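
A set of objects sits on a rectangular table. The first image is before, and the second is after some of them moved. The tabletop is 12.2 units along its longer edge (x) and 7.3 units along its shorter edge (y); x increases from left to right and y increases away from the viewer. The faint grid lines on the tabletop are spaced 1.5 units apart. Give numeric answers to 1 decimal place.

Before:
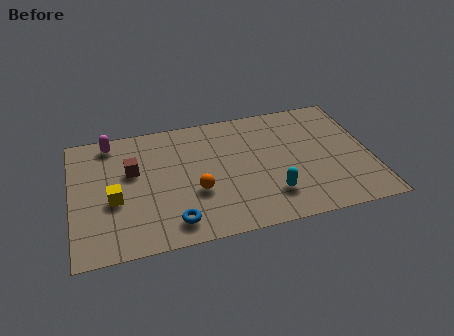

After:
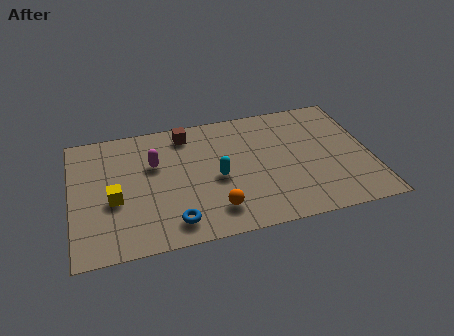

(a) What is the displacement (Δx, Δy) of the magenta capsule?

(1.7, -1.7)

The magenta capsule was at about (1.7, 6.4) and moved to about (3.4, 4.7).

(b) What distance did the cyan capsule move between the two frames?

2.6

The cyan capsule was near (8.0, 1.8) before and (5.9, 3.3) after, so it travelled √(2.1² + 1.5²) ≈ 2.6 units.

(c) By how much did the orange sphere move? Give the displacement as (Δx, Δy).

(0.7, -1.2)

The orange sphere was at about (5.0, 2.7) and moved to about (5.7, 1.5).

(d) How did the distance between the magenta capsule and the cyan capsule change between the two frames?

-4.9

The distance was about 7.8 in the first image and 2.9 in the second, so they moved 4.9 units closer together.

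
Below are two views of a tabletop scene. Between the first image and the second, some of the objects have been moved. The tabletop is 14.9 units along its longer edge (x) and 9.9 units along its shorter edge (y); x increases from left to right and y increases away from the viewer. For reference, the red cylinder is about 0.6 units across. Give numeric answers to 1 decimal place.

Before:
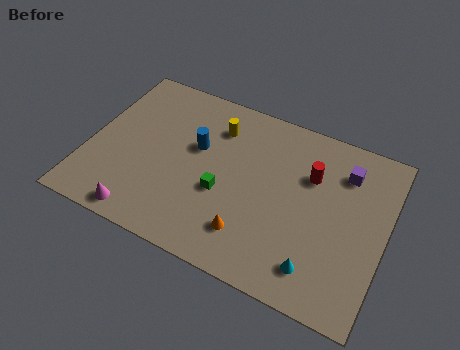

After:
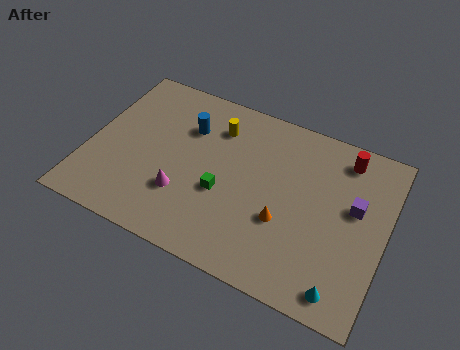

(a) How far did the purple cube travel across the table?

1.9

The purple cube moved from about (12.6, 7.6) to (13.3, 5.8), a distance of √(0.7² + 1.8²) ≈ 1.9.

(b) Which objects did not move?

the green cube and the yellow cylinder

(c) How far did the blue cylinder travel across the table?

1.2

The blue cylinder was near (5.3, 6.0) before and (4.7, 7.0) after, so it travelled √(0.6² + 1.0²) ≈ 1.2 units.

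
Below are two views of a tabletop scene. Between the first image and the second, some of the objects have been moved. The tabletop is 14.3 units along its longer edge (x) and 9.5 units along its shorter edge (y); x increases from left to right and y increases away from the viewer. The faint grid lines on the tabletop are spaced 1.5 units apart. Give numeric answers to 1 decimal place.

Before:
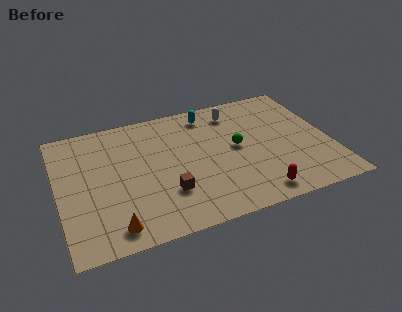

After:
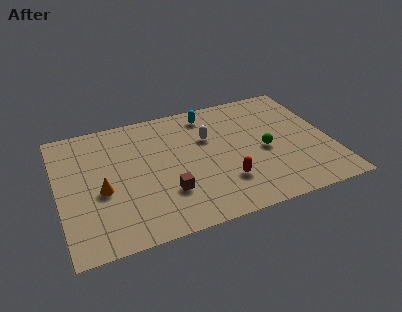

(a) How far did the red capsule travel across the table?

2.1

From (10.0, 1.2) to (8.5, 2.6), the red capsule covered √(1.5² + 1.4²) ≈ 2.1 units.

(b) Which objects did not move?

the brown cube and the cyan capsule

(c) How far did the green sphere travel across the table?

1.6

The green sphere was near (9.4, 5.0) before and (10.8, 4.3) after, so it travelled √(1.4² + 0.7²) ≈ 1.6 units.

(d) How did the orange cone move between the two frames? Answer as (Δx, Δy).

(-0.4, 2.7)

From the two frames, the orange cone sits at roughly (2.6, 1.3) before and (2.2, 4.0) after.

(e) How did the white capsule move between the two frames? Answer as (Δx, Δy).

(-1.6, -1.6)

From the two frames, the white capsule sits at roughly (9.6, 7.8) before and (8.0, 6.2) after.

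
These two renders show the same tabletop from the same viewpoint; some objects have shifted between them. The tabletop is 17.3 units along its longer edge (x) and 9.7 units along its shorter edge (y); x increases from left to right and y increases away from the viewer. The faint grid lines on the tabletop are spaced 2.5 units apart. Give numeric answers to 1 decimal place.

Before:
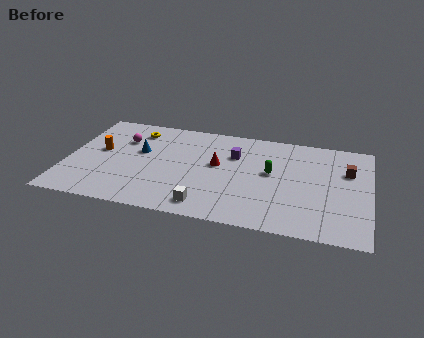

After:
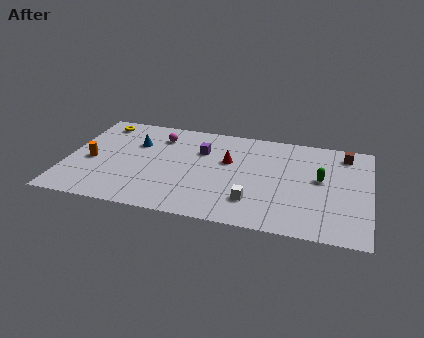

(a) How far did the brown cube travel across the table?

1.7

From (16.0, 6.5) to (15.8, 8.2), the brown cube covered √(0.2² + 1.7²) ≈ 1.7 units.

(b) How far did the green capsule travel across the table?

2.8

From (11.7, 5.4) to (14.5, 5.4), the green capsule covered √(2.8² + 0.0²) ≈ 2.8 units.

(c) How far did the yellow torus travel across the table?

2.1

The yellow torus was near (3.7, 7.9) before and (1.6, 8.3) after, so it travelled √(2.1² + 0.4²) ≈ 2.1 units.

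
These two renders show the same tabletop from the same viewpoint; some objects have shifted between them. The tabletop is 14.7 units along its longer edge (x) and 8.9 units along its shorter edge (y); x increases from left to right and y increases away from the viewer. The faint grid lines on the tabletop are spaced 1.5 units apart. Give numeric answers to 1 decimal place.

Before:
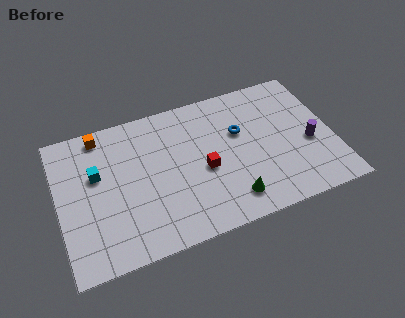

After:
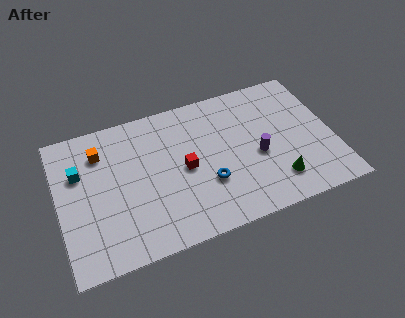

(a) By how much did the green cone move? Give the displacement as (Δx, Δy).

(2.5, 0.3)

The green cone started near (8.9, 1.6) and ended near (11.4, 1.9).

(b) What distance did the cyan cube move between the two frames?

1.0

The cyan cube moved from about (2.1, 5.5) to (1.2, 5.9), a distance of √(0.9² + 0.4²) ≈ 1.0.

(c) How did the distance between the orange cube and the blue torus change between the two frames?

-1.1

They were about 7.7 units apart before and 6.6 after — 1.1 units closer together.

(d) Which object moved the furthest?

the blue torus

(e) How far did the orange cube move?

1.1

The orange cube moved from about (2.5, 7.9) to (2.4, 6.8), a distance of √(0.1² + 1.1²) ≈ 1.1.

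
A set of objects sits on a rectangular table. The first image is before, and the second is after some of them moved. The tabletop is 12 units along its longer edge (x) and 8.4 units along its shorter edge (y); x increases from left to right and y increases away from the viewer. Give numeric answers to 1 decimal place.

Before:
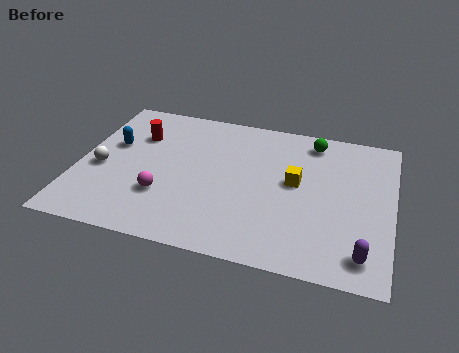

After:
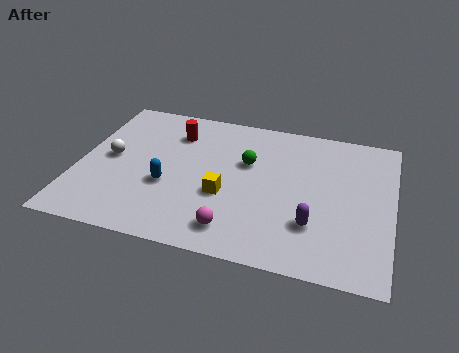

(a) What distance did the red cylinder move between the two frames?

1.5

From (2.1, 5.9) to (3.5, 6.4), the red cylinder covered √(1.4² + 0.5²) ≈ 1.5 units.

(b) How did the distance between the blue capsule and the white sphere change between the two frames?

+1.0

Before: roughly 1.5 units apart; after: 2.5. That's 1.0 units further apart.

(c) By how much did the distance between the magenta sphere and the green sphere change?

-3.2

Before: roughly 7.1 units apart; after: 3.9. That's 3.2 units closer together.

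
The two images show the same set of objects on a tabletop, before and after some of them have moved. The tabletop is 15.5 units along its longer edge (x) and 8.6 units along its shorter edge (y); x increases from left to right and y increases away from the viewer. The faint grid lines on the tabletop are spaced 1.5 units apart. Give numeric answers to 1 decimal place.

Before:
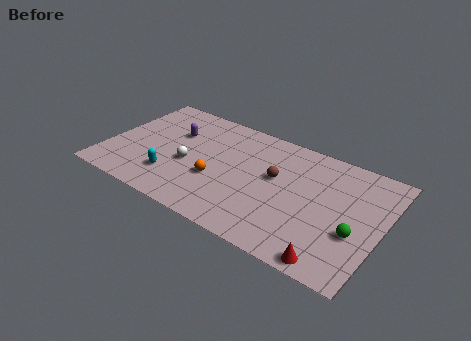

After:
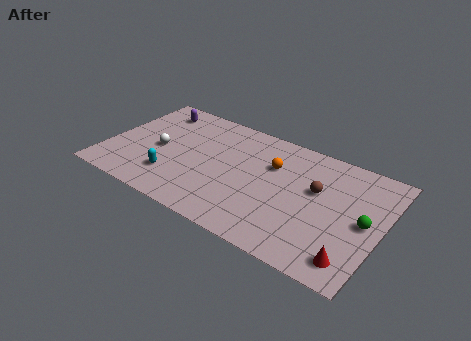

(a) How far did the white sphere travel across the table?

1.8

The white sphere was near (4.7, 3.6) before and (2.9, 4.0) after, so it travelled √(1.8² + 0.4²) ≈ 1.8 units.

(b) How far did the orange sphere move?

3.8

From (6.4, 3.2) to (9.2, 5.8), the orange sphere covered √(2.8² + 2.6²) ≈ 3.8 units.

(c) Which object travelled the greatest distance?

the orange sphere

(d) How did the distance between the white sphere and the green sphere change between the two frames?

+2.2

The distance was about 9.5 in the first image and 11.7 in the second, so they moved 2.2 units further apart.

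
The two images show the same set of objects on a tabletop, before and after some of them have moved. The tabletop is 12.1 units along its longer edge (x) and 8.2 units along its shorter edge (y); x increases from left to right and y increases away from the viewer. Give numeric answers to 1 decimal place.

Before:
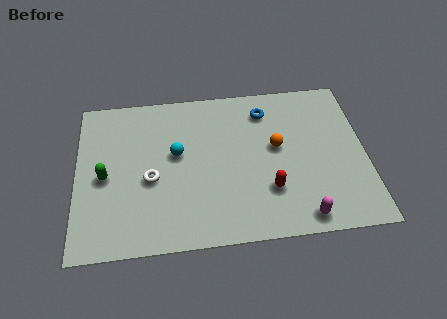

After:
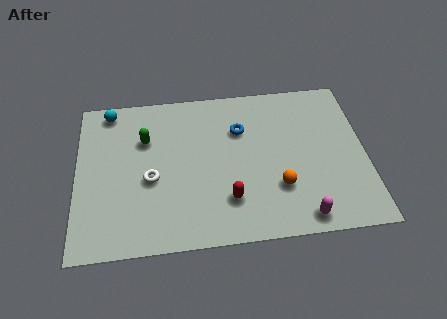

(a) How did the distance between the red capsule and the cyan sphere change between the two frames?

+2.7

Before: roughly 4.4 units apart; after: 7.1. That's 2.7 units further apart.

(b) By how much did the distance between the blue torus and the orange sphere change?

+1.5

The distance was about 2.0 in the first image and 3.5 in the second, so they moved 1.5 units further apart.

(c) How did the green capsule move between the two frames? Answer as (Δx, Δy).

(1.7, 1.8)

The green capsule started near (1.2, 3.8) and ended near (2.9, 5.6).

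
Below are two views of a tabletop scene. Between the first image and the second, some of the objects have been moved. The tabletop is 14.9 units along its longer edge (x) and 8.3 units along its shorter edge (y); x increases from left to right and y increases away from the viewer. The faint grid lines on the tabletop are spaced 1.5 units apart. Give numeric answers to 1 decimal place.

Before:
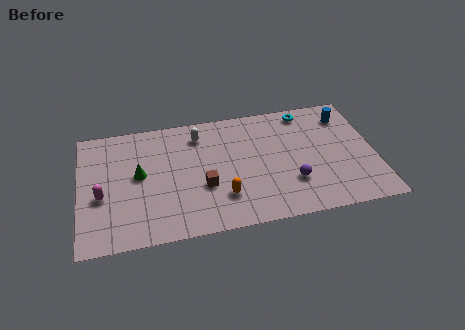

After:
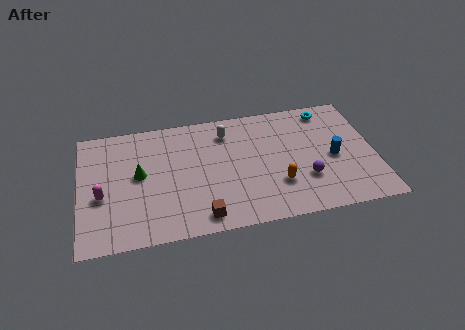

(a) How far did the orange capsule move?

2.8

The orange capsule moved from about (7.1, 2.2) to (9.9, 2.5), a distance of √(2.8² + 0.3²) ≈ 2.8.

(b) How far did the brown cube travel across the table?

2.0

The brown cube moved from about (6.2, 3.1) to (6.0, 1.1), a distance of √(0.2² + 2.0²) ≈ 2.0.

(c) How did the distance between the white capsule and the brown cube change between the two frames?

+2.1

Before: roughly 3.6 units apart; after: 5.7. That's 2.1 units further apart.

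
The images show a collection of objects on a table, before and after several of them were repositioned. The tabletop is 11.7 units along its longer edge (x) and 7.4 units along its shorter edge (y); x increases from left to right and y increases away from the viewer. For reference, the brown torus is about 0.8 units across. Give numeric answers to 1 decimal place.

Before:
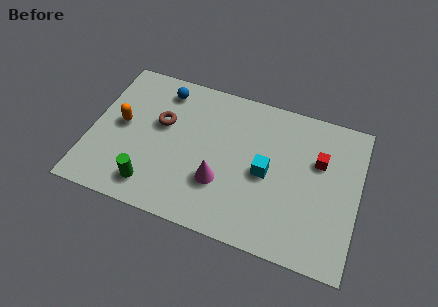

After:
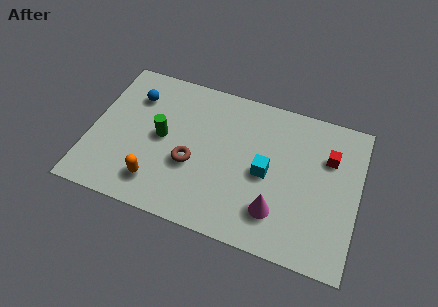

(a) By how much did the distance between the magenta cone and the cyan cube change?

-0.4

They were about 2.2 units apart before and 1.8 after — 0.4 units closer together.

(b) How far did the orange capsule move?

3.0

From (1.3, 3.9) to (3.1, 1.5), the orange capsule covered √(1.8² + 2.4²) ≈ 3.0 units.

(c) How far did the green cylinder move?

2.5

The green cylinder was near (2.9, 1.3) before and (3.1, 3.8) after, so it travelled √(0.2² + 2.5²) ≈ 2.5 units.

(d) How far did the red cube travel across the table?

0.5

From (9.9, 4.8) to (10.3, 5.1), the red cube covered √(0.4² + 0.3²) ≈ 0.5 units.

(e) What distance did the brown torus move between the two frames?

2.2

The brown torus was near (3.0, 4.5) before and (4.5, 2.9) after, so it travelled √(1.5² + 1.6²) ≈ 2.2 units.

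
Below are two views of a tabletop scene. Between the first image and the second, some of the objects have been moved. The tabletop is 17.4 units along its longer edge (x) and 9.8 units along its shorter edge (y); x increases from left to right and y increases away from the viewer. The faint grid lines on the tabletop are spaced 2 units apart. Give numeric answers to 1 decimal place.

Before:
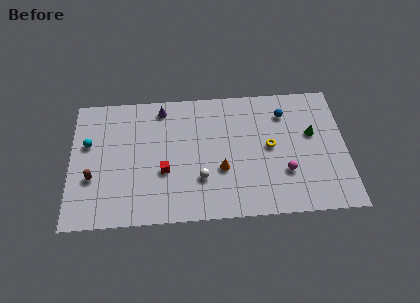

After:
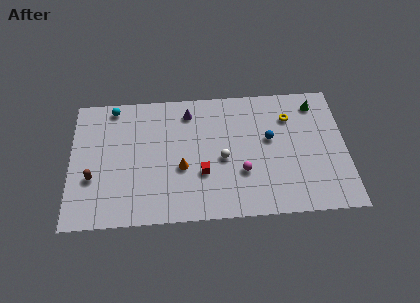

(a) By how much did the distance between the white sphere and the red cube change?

-0.8

The distance was about 2.4 in the first image and 1.6 in the second, so they moved 0.8 units closer together.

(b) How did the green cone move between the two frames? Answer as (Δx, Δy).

(0.3, 2.3)

From the two frames, the green cone sits at roughly (15.3, 5.9) before and (15.6, 8.2) after.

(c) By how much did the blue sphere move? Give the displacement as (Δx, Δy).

(-1.0, -1.9)

The blue sphere started near (13.6, 7.6) and ended near (12.6, 5.7).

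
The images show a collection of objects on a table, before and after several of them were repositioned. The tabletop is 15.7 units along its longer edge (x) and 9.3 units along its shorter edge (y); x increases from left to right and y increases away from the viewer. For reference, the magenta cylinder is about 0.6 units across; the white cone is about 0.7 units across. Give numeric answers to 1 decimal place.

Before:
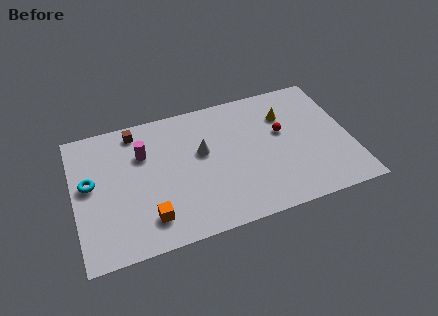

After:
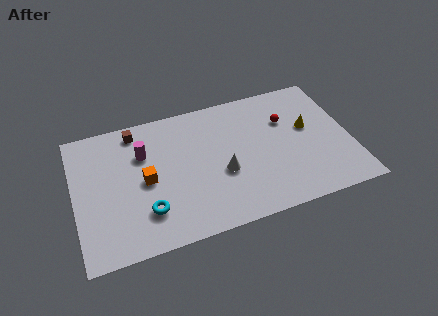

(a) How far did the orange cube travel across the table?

2.6

From (4.0, 1.9) to (4.0, 4.5), the orange cube covered √(0.0² + 2.6²) ≈ 2.6 units.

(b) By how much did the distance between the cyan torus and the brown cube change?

+1.7

Before: roughly 4.0 units apart; after: 5.7. That's 1.7 units further apart.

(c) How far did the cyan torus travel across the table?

4.1

The cyan torus moved from about (0.9, 5.2) to (3.9, 2.4), a distance of √(3.0² + 2.8²) ≈ 4.1.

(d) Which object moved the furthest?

the cyan torus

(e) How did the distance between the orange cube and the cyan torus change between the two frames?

-2.4

They were about 4.5 units apart before and 2.1 after — 2.4 units closer together.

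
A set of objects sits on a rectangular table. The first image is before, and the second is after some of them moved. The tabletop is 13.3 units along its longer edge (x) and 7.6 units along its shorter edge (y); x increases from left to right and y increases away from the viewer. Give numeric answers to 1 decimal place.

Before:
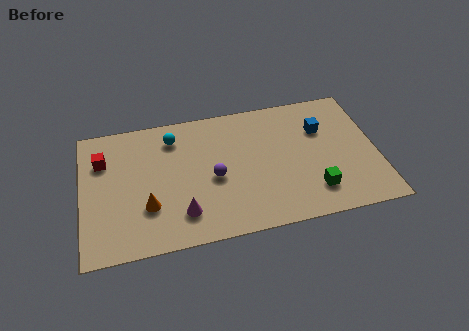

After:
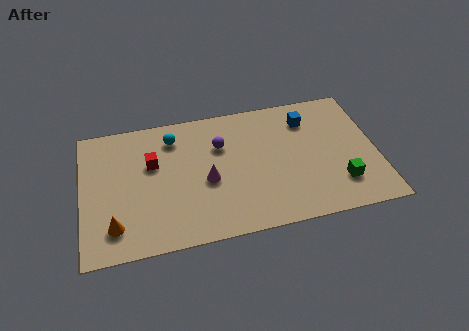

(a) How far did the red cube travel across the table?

2.3

The red cube was near (1.0, 5.4) before and (3.2, 4.8) after, so it travelled √(2.2² + 0.6²) ≈ 2.3 units.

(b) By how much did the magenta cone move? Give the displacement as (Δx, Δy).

(1.2, 1.6)

The magenta cone was at about (4.4, 1.7) and moved to about (5.6, 3.3).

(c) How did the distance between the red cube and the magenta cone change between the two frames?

-2.2

They were about 5.0 units apart before and 2.8 after — 2.2 units closer together.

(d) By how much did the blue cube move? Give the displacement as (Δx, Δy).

(-0.6, 0.7)

The blue cube started near (10.9, 5.2) and ended near (10.3, 5.9).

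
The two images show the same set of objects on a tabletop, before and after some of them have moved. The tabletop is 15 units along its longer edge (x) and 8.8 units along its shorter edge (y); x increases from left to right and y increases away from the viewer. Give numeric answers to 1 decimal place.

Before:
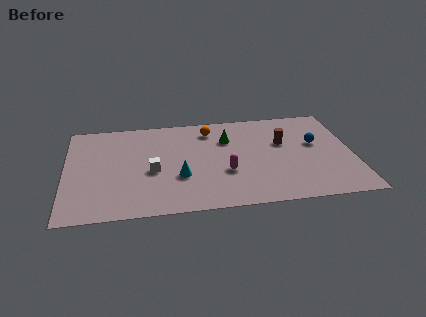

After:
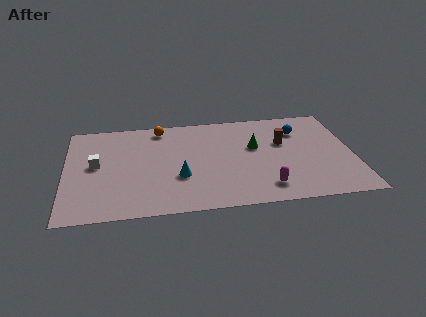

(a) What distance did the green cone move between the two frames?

1.7

The green cone moved from about (8.5, 6.2) to (9.9, 5.3), a distance of √(1.4² + 0.9²) ≈ 1.7.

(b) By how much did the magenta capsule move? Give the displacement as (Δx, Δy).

(2.0, -1.6)

The magenta capsule was at about (8.3, 3.2) and moved to about (10.3, 1.6).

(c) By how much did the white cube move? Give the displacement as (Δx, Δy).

(-2.9, 0.9)

The white cube was at about (4.5, 3.8) and moved to about (1.6, 4.7).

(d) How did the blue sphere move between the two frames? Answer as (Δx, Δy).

(-0.8, 1.3)

The blue sphere started near (13.1, 5.2) and ended near (12.3, 6.5).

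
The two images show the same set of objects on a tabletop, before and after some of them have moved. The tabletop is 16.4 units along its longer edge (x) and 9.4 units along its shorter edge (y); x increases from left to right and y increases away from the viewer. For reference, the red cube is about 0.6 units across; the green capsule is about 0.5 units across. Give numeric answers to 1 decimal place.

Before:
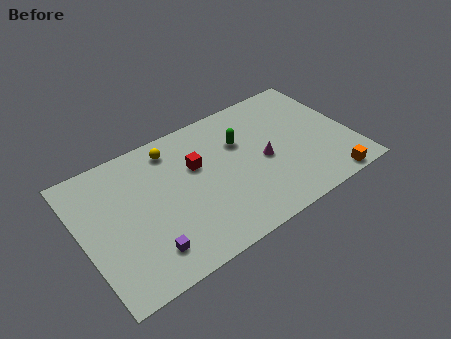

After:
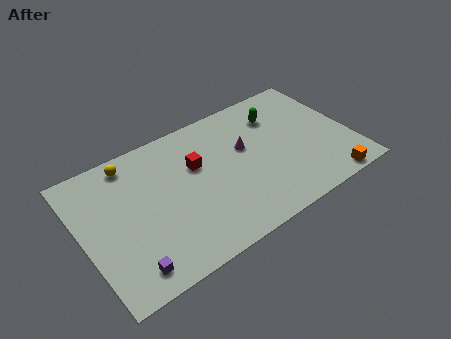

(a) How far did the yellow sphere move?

2.5

The yellow sphere moved from about (5.9, 7.9) to (3.4, 8.2), a distance of √(2.5² + 0.3²) ≈ 2.5.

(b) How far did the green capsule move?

2.6

From (9.9, 6.3) to (12.4, 7.1), the green capsule covered √(2.5² + 0.8²) ≈ 2.6 units.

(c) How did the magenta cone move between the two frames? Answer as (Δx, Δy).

(-0.9, 1.4)

From the two frames, the magenta cone sits at roughly (11.0, 4.3) before and (10.1, 5.7) after.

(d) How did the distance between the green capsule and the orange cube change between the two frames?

-0.5

Before: roughly 7.1 units apart; after: 6.6. That's 0.5 units closer together.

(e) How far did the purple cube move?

1.3

From (3.4, 1.9) to (2.2, 1.4), the purple cube covered √(1.2² + 0.5²) ≈ 1.3 units.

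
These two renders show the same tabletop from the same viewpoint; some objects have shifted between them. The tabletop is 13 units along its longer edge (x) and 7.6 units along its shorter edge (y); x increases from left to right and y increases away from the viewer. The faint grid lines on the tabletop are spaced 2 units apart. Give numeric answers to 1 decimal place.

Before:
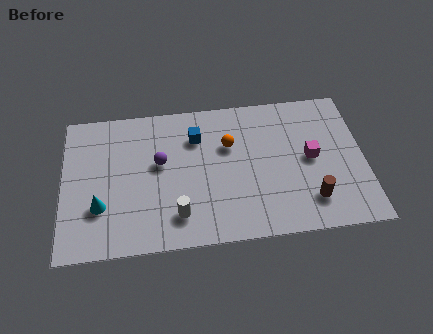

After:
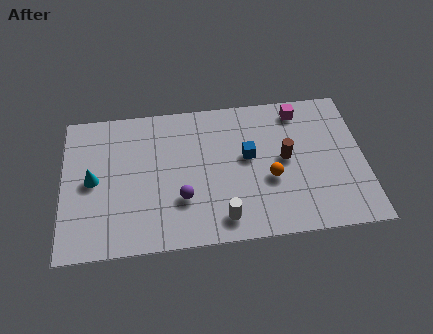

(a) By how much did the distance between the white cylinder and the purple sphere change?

-0.8

Before: roughly 2.9 units apart; after: 2.1. That's 0.8 units closer together.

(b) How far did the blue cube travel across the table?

2.6

The blue cube moved from about (5.8, 5.6) to (8.0, 4.3), a distance of √(2.2² + 1.3²) ≈ 2.6.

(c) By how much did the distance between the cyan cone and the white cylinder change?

+2.7

They were about 3.4 units apart before and 6.1 after — 2.7 units further apart.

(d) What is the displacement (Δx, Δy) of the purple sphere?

(0.9, -2.0)

From the two frames, the purple sphere sits at roughly (4.2, 4.4) before and (5.1, 2.4) after.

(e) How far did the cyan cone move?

1.4

From (1.6, 2.4) to (1.3, 3.8), the cyan cone covered √(0.3² + 1.4²) ≈ 1.4 units.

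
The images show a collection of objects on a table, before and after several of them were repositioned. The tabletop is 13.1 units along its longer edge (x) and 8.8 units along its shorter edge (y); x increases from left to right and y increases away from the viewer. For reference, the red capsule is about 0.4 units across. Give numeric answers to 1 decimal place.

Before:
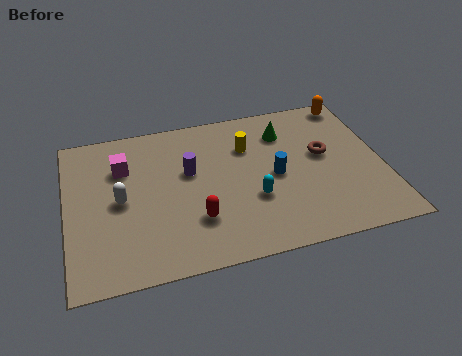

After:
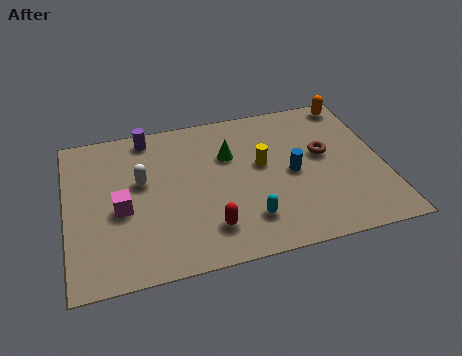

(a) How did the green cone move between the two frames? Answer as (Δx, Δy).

(-2.4, -0.8)

From the two frames, the green cone sits at roughly (9.2, 6.7) before and (6.8, 5.9) after.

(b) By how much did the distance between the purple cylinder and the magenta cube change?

+1.4

They were about 2.8 units apart before and 4.2 after — 1.4 units further apart.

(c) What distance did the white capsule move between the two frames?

1.3

From (2.2, 4.3) to (3.1, 5.2), the white capsule covered √(0.9² + 0.9²) ≈ 1.3 units.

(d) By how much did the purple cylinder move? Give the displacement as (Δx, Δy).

(-1.6, 2.5)

The purple cylinder was at about (5.1, 5.3) and moved to about (3.5, 7.8).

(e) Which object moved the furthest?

the purple cylinder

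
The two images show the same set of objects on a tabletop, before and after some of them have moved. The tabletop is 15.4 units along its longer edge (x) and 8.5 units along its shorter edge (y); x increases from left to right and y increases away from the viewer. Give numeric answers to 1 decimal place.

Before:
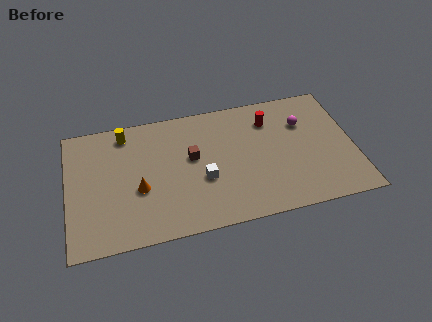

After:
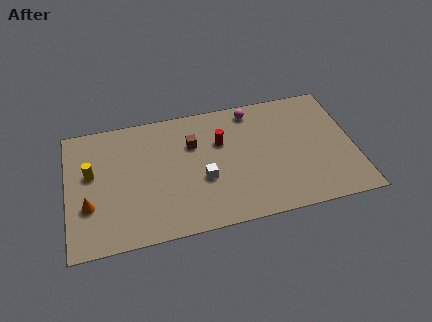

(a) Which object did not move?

the white cube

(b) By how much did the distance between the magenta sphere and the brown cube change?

-2.5

Before: roughly 6.2 units apart; after: 3.7. That's 2.5 units closer together.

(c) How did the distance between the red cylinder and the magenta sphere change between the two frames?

+0.6

Before: roughly 1.9 units apart; after: 2.5. That's 0.6 units further apart.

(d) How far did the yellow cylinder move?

3.0

The yellow cylinder moved from about (3.2, 7.3) to (1.3, 5.0), a distance of √(1.9² + 2.3²) ≈ 3.0.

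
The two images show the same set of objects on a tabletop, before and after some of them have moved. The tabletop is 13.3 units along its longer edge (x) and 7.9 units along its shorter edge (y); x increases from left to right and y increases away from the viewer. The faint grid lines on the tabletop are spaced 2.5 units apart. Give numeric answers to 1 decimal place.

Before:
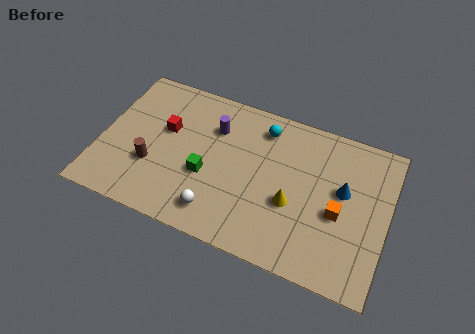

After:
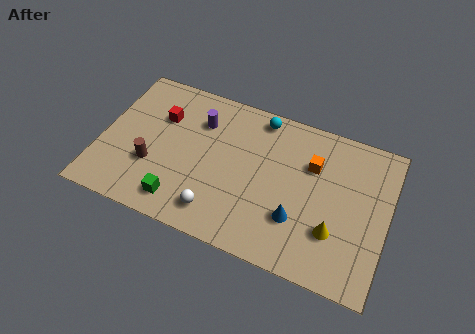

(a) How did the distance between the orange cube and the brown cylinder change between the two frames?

-0.9

They were about 8.6 units apart before and 7.7 after — 0.9 units closer together.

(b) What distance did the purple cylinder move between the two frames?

0.7

The purple cylinder moved from about (5.1, 5.7) to (4.4, 5.8), a distance of √(0.7² + 0.1²) ≈ 0.7.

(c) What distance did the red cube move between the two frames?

0.7

The red cube was near (2.9, 4.8) before and (2.6, 5.4) after, so it travelled √(0.3² + 0.6²) ≈ 0.7 units.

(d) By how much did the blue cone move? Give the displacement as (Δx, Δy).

(-1.9, -2.2)

From the two frames, the blue cone sits at roughly (11.2, 4.6) before and (9.3, 2.4) after.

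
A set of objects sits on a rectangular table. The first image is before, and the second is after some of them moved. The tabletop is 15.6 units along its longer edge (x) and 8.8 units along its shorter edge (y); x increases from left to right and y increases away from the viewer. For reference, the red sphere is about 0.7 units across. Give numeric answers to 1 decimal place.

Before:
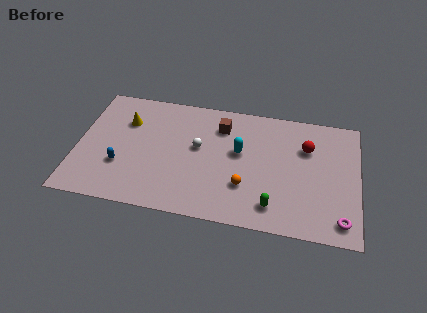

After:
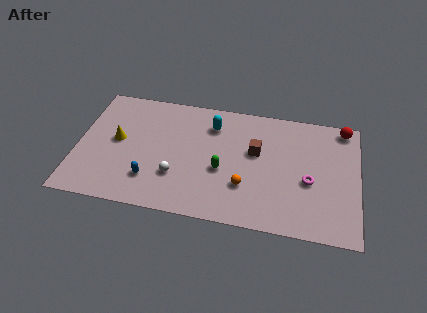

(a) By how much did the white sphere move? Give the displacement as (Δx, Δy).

(-1.1, -2.3)

From the two frames, the white sphere sits at roughly (6.7, 5.0) before and (5.6, 2.7) after.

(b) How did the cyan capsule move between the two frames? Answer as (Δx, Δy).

(-1.6, 1.7)

From the two frames, the cyan capsule sits at roughly (9.0, 5.1) before and (7.4, 6.8) after.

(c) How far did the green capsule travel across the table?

3.5

The green capsule was near (11.0, 1.6) before and (8.1, 3.6) after, so it travelled √(2.9² + 2.0²) ≈ 3.5 units.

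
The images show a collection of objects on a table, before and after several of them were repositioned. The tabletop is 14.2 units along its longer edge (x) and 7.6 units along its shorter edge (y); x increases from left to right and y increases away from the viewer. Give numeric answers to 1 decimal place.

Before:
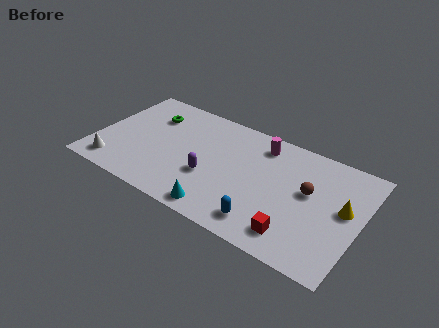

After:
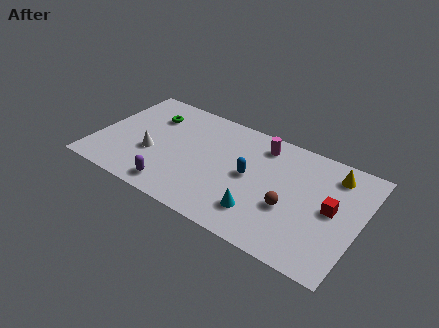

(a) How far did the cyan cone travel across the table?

2.2

The cyan cone moved from about (7.2, 0.9) to (9.2, 1.8), a distance of √(2.0² + 0.9²) ≈ 2.2.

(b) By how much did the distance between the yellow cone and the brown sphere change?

+1.9

The distance was about 1.9 in the first image and 3.8 in the second, so they moved 1.9 units further apart.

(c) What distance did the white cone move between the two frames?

2.5

The white cone was near (1.3, 1.2) before and (3.1, 2.9) after, so it travelled √(1.8² + 1.7²) ≈ 2.5 units.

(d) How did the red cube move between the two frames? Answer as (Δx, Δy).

(1.6, 2.5)

The red cube was at about (11.1, 1.4) and moved to about (12.7, 3.9).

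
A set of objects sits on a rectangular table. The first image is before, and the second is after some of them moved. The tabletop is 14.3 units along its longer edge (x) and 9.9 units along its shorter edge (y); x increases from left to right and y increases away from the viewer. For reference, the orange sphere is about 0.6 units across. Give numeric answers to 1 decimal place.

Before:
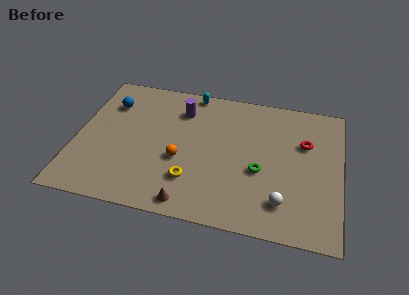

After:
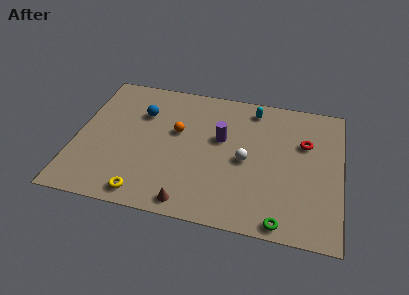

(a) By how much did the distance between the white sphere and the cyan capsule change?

-4.9

They were about 8.8 units apart before and 3.9 after — 4.9 units closer together.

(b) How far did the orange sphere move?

2.0

From (5.7, 3.9) to (5.4, 5.9), the orange sphere covered √(0.3² + 2.0²) ≈ 2.0 units.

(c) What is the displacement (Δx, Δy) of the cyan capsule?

(3.4, -0.6)

From the two frames, the cyan capsule sits at roughly (6.0, 9.1) before and (9.4, 8.5) after.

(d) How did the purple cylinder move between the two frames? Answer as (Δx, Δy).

(2.3, -1.7)

From the two frames, the purple cylinder sits at roughly (5.5, 7.6) before and (7.8, 5.9) after.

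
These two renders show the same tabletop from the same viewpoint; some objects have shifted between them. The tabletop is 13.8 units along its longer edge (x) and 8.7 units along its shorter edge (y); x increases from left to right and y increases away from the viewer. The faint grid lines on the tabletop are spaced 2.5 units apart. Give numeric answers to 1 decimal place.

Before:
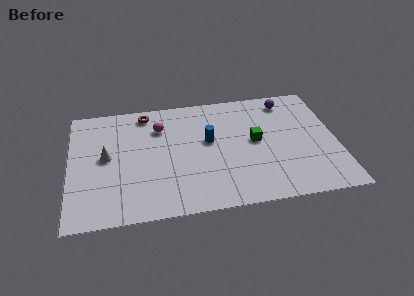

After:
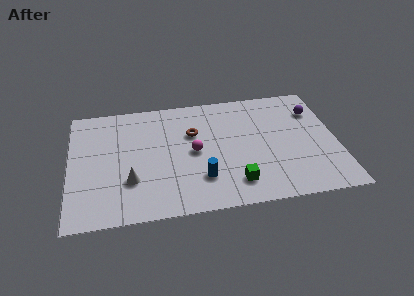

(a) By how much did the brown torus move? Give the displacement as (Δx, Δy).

(2.4, -1.9)

The brown torus was at about (4.0, 7.6) and moved to about (6.4, 5.7).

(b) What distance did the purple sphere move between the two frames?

1.7

The purple sphere was near (11.4, 7.4) before and (12.8, 6.4) after, so it travelled √(1.4² + 1.0²) ≈ 1.7 units.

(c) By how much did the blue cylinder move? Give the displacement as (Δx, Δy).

(-0.5, -2.7)

From the two frames, the blue cylinder sits at roughly (7.2, 5.0) before and (6.7, 2.3) after.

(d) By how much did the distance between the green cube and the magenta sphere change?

-1.9

The distance was about 5.2 in the first image and 3.3 in the second, so they moved 1.9 units closer together.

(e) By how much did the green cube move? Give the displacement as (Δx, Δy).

(-1.2, -2.9)

The green cube started near (9.6, 4.6) and ended near (8.4, 1.7).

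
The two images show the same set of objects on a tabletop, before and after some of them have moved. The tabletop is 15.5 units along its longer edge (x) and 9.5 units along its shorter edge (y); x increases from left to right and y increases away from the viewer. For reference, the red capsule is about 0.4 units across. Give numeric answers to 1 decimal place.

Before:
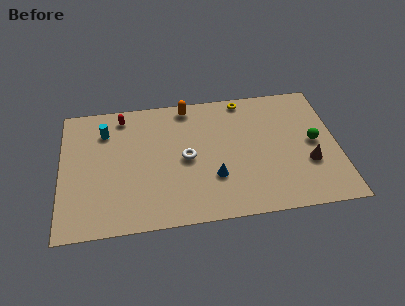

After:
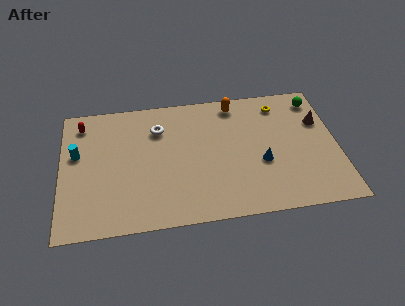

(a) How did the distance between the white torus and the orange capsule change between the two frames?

+0.7

Before: roughly 3.9 units apart; after: 4.6. That's 0.7 units further apart.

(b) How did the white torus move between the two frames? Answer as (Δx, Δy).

(-1.5, 2.4)

From the two frames, the white torus sits at roughly (7.0, 4.6) before and (5.5, 7.0) after.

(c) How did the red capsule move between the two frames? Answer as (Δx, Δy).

(-2.3, -0.3)

From the two frames, the red capsule sits at roughly (3.5, 8.2) before and (1.2, 7.9) after.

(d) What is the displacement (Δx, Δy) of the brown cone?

(0.8, 3.0)

The brown cone started near (13.8, 3.3) and ended near (14.6, 6.3).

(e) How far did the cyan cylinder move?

2.2

From (2.5, 7.2) to (0.9, 5.7), the cyan cylinder covered √(1.6² + 1.5²) ≈ 2.2 units.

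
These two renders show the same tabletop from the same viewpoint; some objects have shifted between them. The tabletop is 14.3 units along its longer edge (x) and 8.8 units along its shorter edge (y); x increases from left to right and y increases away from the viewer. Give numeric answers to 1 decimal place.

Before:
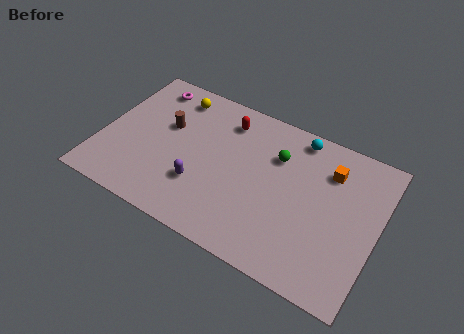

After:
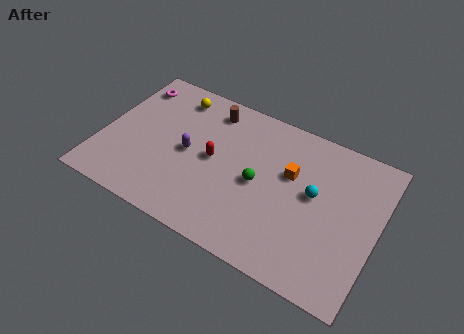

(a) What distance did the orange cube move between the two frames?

2.2

The orange cube was near (11.6, 6.6) before and (9.7, 5.5) after, so it travelled √(1.9² + 1.1²) ≈ 2.2 units.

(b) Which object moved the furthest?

the cyan sphere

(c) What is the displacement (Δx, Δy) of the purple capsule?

(-0.9, 1.6)

The purple capsule was at about (5.4, 2.7) and moved to about (4.5, 4.3).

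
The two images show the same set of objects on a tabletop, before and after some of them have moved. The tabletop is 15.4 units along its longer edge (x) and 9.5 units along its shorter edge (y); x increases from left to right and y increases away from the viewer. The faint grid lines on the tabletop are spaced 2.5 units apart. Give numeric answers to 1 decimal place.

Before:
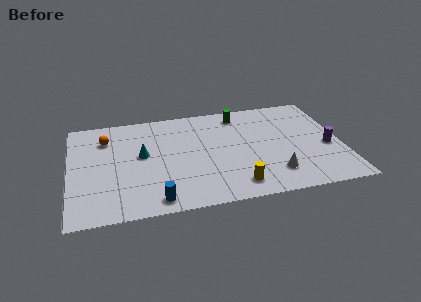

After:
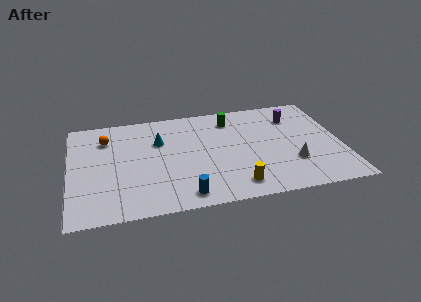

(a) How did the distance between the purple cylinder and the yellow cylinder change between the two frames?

+0.8

The distance was about 6.0 in the first image and 6.8 in the second, so they moved 0.8 units further apart.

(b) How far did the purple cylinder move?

3.6

The purple cylinder was near (14.6, 4.0) before and (12.9, 7.2) after, so it travelled √(1.7² + 3.2²) ≈ 3.6 units.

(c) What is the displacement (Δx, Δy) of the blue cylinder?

(1.6, 0.1)

The blue cylinder started near (4.7, 1.1) and ended near (6.3, 1.2).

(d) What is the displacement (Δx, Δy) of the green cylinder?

(-0.5, -0.4)

The green cylinder started near (9.8, 8.1) and ended near (9.3, 7.7).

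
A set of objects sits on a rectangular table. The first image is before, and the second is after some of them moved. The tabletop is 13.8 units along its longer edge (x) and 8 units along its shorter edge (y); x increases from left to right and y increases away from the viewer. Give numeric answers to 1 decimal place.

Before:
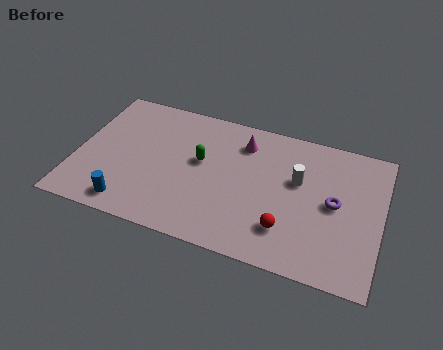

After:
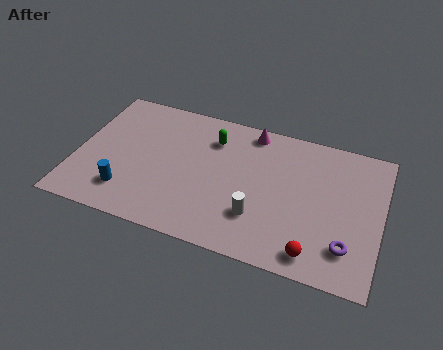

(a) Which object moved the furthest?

the white cylinder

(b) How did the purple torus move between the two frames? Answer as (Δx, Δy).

(0.7, -2.2)

The purple torus was at about (11.7, 4.1) and moved to about (12.4, 1.9).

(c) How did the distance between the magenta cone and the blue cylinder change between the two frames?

+0.4

Before: roughly 7.0 units apart; after: 7.4. That's 0.4 units further apart.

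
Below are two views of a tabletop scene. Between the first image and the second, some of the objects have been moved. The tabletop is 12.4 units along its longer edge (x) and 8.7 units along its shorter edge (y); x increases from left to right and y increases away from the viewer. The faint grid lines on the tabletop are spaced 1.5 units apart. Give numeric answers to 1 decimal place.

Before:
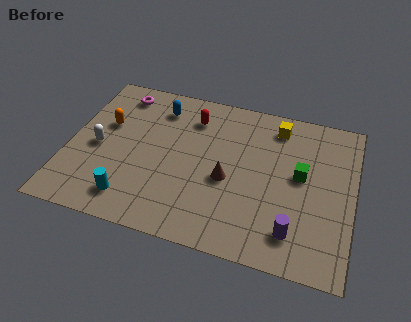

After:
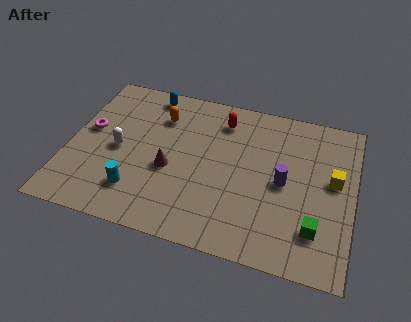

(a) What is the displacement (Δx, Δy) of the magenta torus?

(-1.1, -2.5)

The magenta torus was at about (1.9, 7.4) and moved to about (0.8, 4.9).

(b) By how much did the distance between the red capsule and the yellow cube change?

+1.7

Before: roughly 3.7 units apart; after: 5.4. That's 1.7 units further apart.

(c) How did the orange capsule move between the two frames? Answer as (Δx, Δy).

(2.3, 1.1)

From the two frames, the orange capsule sits at roughly (1.5, 5.4) before and (3.8, 6.5) after.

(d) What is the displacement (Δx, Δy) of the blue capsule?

(-0.5, 0.7)

The blue capsule started near (3.7, 7.0) and ended near (3.2, 7.7).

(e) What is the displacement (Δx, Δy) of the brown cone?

(-2.5, -0.1)

From the two frames, the brown cone sits at roughly (7.0, 3.7) before and (4.5, 3.6) after.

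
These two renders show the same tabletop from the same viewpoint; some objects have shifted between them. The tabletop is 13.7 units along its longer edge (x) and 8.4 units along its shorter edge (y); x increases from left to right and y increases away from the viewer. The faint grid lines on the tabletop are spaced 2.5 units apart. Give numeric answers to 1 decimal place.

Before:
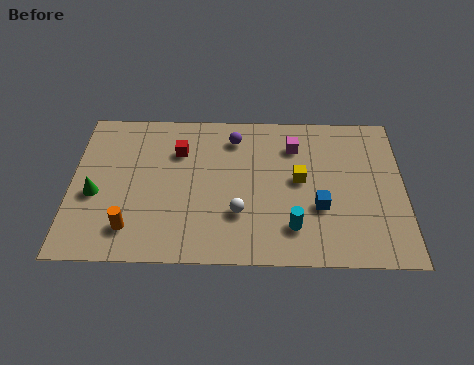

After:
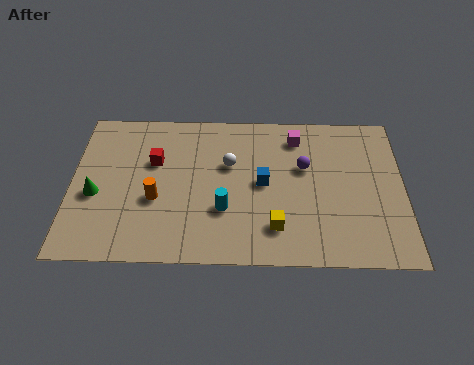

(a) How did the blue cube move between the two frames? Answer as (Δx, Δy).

(-2.3, 1.3)

The blue cube started near (10.2, 3.0) and ended near (7.9, 4.3).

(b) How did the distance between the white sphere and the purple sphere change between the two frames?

-1.1

The distance was about 4.2 in the first image and 3.1 in the second, so they moved 1.1 units closer together.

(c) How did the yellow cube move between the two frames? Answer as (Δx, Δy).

(-1.0, -2.6)

From the two frames, the yellow cube sits at roughly (9.4, 4.5) before and (8.4, 1.9) after.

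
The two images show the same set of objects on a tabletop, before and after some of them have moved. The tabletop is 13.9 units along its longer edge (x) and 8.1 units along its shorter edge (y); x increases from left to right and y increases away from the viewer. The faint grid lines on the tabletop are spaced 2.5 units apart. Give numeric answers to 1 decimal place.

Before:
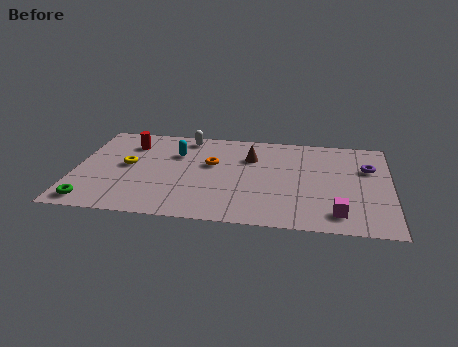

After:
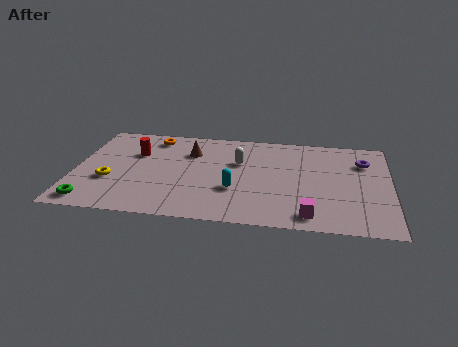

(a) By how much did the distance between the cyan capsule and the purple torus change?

-2.1

The distance was about 8.5 in the first image and 6.4 in the second, so they moved 2.1 units closer together.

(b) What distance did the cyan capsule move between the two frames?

3.9

The cyan capsule was near (4.4, 5.6) before and (7.1, 2.8) after, so it travelled √(2.7² + 2.8²) ≈ 3.9 units.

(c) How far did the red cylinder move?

0.9

The red cylinder was near (2.3, 6.2) before and (2.6, 5.4) after, so it travelled √(0.3² + 0.8²) ≈ 0.9 units.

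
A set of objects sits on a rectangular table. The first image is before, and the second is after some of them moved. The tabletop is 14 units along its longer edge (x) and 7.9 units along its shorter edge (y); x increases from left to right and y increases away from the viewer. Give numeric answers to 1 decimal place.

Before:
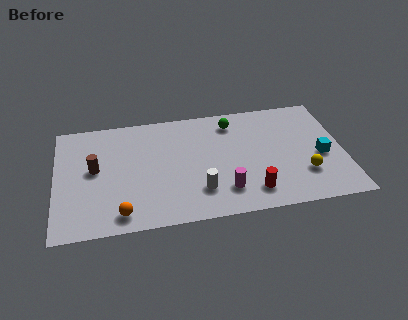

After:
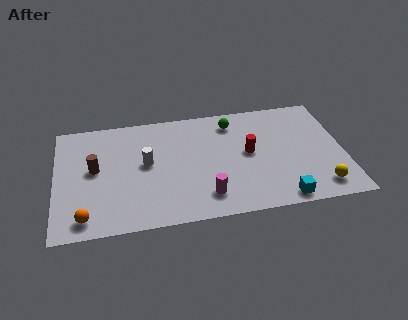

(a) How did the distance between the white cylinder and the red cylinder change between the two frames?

+2.5

They were about 2.5 units apart before and 5.0 after — 2.5 units further apart.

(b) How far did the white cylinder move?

3.4

The white cylinder moved from about (6.9, 2.0) to (4.4, 4.3), a distance of √(2.5² + 2.3²) ≈ 3.4.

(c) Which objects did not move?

the green sphere and the brown cylinder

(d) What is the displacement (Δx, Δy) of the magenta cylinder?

(-0.9, -0.2)

The magenta cylinder started near (8.1, 1.8) and ended near (7.2, 1.6).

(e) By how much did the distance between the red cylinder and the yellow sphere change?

+1.7

The distance was about 2.7 in the first image and 4.4 in the second, so they moved 1.7 units further apart.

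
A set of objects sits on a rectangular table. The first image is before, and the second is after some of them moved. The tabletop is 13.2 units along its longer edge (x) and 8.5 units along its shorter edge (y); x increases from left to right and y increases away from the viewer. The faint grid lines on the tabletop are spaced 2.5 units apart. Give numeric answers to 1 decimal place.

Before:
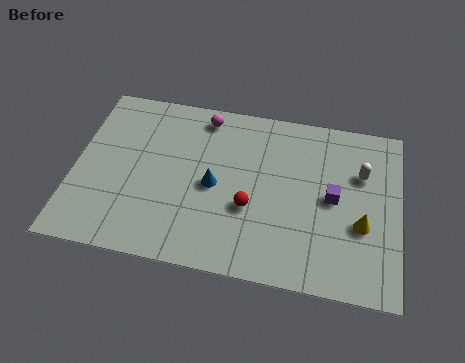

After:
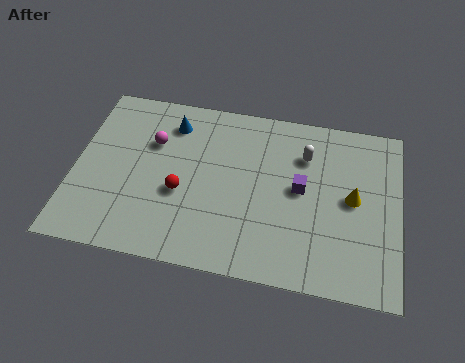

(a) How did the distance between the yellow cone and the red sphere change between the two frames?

+2.5

Before: roughly 4.5 units apart; after: 7.0. That's 2.5 units further apart.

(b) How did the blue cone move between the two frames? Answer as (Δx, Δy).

(-1.9, 2.8)

The blue cone was at about (5.7, 4.0) and moved to about (3.8, 6.8).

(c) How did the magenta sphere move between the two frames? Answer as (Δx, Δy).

(-2.0, -1.7)

From the two frames, the magenta sphere sits at roughly (5.1, 7.4) before and (3.1, 5.7) after.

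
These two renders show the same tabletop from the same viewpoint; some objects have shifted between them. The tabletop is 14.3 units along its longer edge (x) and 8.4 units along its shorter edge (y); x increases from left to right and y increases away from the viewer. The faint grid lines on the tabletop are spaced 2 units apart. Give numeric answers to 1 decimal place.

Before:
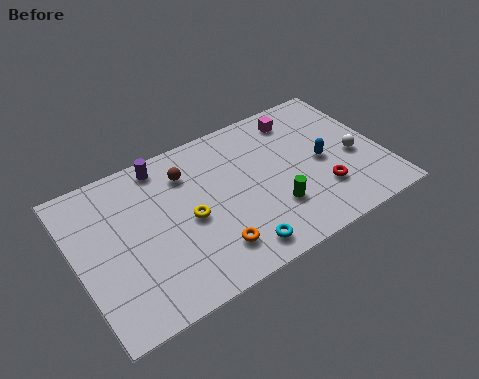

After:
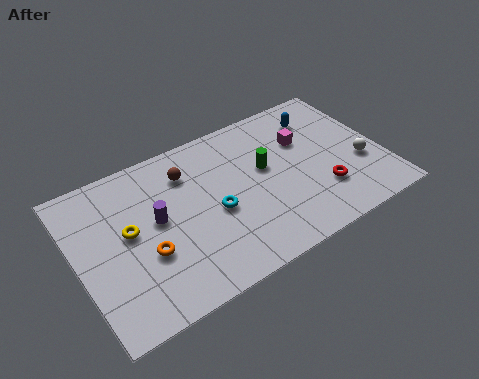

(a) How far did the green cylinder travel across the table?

2.4

The green cylinder moved from about (8.9, 2.5) to (8.9, 4.9), a distance of √(0.0² + 2.4²) ≈ 2.4.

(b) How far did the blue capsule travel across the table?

2.6

The blue capsule moved from about (11.5, 4.0) to (11.8, 6.6), a distance of √(0.3² + 2.6²) ≈ 2.6.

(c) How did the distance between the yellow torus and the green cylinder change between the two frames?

+2.5

The distance was about 4.0 in the first image and 6.5 in the second, so they moved 2.5 units further apart.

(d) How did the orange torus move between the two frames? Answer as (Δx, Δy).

(-2.8, 1.3)

From the two frames, the orange torus sits at roughly (5.8, 1.8) before and (3.0, 3.1) after.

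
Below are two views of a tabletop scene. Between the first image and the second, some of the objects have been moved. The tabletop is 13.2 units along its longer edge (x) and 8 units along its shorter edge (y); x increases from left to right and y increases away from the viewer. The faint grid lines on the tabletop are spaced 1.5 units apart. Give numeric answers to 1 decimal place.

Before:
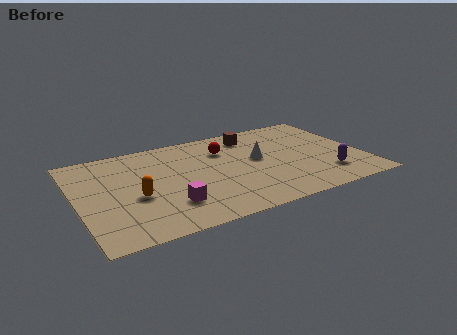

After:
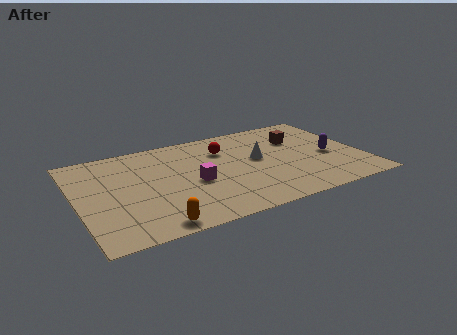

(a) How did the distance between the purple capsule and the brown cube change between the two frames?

-3.2

They were about 5.5 units apart before and 2.3 after — 3.2 units closer together.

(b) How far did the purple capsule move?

1.6

The purple capsule was near (11.3, 1.9) before and (11.7, 3.5) after, so it travelled √(0.4² + 1.6²) ≈ 1.6 units.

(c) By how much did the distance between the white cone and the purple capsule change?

-0.4

They were about 3.8 units apart before and 3.4 after — 0.4 units closer together.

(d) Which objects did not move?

the red sphere and the white cone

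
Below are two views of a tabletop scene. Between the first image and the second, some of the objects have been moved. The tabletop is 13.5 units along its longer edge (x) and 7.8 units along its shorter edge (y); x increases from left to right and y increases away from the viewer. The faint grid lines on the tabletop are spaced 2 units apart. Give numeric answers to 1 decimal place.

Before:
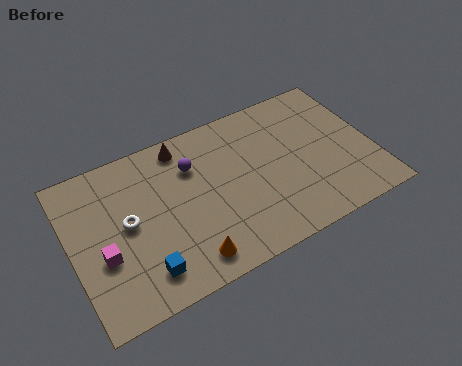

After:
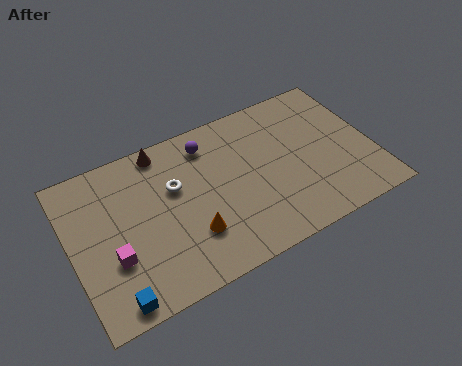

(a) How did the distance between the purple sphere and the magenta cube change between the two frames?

+1.0

Before: roughly 5.0 units apart; after: 6.0. That's 1.0 units further apart.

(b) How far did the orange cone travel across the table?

1.1

From (4.8, 1.2) to (5.1, 2.3), the orange cone covered √(0.3² + 1.1²) ≈ 1.1 units.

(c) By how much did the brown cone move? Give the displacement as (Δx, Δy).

(-0.9, 0.2)

The brown cone was at about (5.3, 6.8) and moved to about (4.4, 7.0).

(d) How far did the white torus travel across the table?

2.3

The white torus moved from about (2.5, 4.1) to (4.7, 4.9), a distance of √(2.2² + 0.8²) ≈ 2.3.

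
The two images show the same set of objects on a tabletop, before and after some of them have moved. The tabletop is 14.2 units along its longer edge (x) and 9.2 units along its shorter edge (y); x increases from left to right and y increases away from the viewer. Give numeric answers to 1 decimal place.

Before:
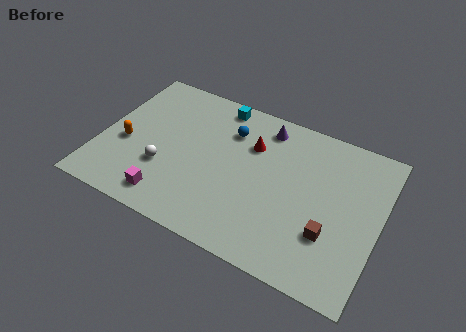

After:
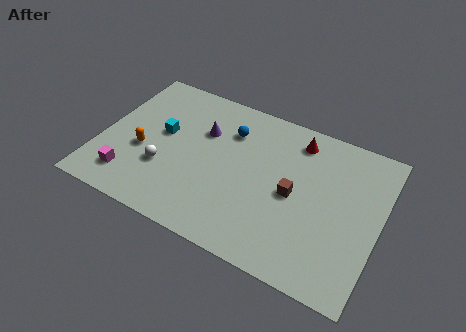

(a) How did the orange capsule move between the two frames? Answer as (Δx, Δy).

(0.9, -0.1)

The orange capsule was at about (1.3, 3.8) and moved to about (2.2, 3.7).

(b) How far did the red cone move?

2.6

The red cone was near (7.5, 6.4) before and (9.7, 7.7) after, so it travelled √(2.2² + 1.3²) ≈ 2.6 units.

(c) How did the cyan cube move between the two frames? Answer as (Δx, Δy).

(-2.5, -3.0)

The cyan cube started near (5.5, 8.2) and ended near (3.0, 5.2).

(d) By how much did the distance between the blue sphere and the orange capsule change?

-0.7

They were about 5.8 units apart before and 5.1 after — 0.7 units closer together.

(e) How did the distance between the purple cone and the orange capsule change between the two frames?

-4.0

Before: roughly 7.8 units apart; after: 3.8. That's 4.0 units closer together.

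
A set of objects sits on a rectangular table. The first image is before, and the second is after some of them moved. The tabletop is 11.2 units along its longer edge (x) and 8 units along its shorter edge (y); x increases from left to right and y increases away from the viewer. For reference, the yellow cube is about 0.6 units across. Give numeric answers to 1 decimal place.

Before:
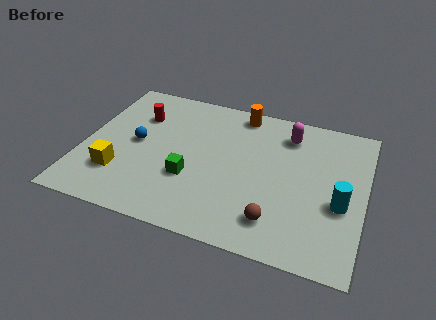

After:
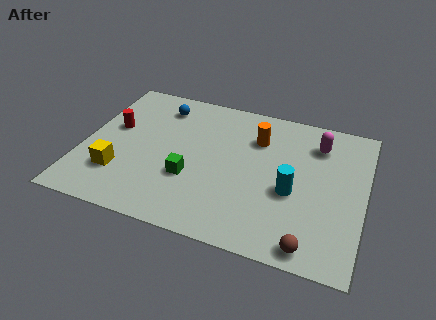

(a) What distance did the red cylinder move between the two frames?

1.3

The red cylinder moved from about (2.0, 5.7) to (1.1, 4.7), a distance of √(0.9² + 1.0²) ≈ 1.3.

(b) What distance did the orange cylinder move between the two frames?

1.5

The orange cylinder moved from about (6.0, 7.1) to (6.8, 5.8), a distance of √(0.8² + 1.3²) ≈ 1.5.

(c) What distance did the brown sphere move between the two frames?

1.6

From (7.9, 1.6) to (9.3, 0.8), the brown sphere covered √(1.4² + 0.8²) ≈ 1.6 units.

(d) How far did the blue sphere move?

2.5

The blue sphere was near (2.1, 4.1) before and (2.8, 6.5) after, so it travelled √(0.7² + 2.4²) ≈ 2.5 units.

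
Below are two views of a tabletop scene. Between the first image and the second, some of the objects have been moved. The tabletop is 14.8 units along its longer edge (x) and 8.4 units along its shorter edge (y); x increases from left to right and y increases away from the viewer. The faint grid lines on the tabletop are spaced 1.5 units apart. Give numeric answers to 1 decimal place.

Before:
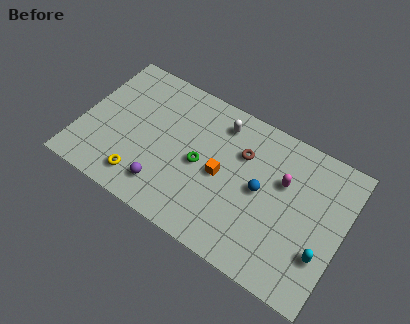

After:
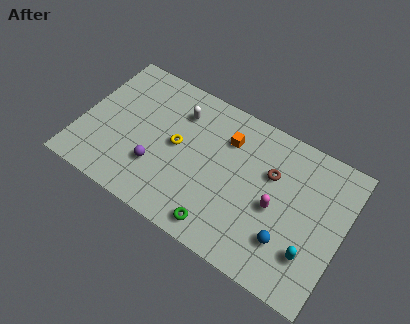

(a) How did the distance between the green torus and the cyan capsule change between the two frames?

-2.2

They were about 7.2 units apart before and 5.0 after — 2.2 units closer together.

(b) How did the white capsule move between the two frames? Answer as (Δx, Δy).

(-2.3, -0.5)

The white capsule started near (7.5, 6.9) and ended near (5.2, 6.4).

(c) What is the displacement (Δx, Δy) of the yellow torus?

(1.6, 2.9)

The yellow torus was at about (3.8, 1.5) and moved to about (5.4, 4.4).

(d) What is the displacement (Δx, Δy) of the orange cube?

(0.0, 2.2)

The orange cube was at about (8.0, 4.0) and moved to about (8.0, 6.2).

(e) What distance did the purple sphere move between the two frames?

1.1

From (5.1, 1.7) to (4.5, 2.6), the purple sphere covered √(0.6² + 0.9²) ≈ 1.1 units.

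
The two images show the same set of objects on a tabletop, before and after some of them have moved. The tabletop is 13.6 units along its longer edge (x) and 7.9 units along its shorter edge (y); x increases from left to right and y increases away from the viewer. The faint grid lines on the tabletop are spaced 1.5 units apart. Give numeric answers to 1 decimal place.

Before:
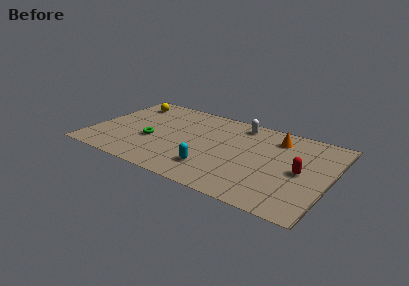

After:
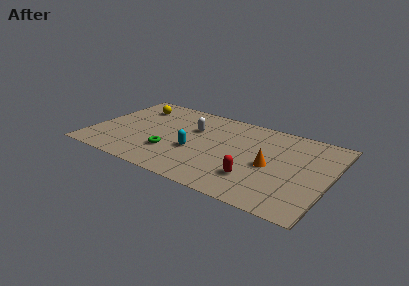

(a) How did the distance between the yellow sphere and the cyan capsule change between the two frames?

-2.3

Before: roughly 7.3 units apart; after: 5.0. That's 2.3 units closer together.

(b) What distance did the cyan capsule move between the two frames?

1.7

From (7.2, 1.9) to (6.0, 3.1), the cyan capsule covered √(1.2² + 1.2²) ≈ 1.7 units.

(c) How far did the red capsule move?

2.9

The red capsule moved from about (12.0, 3.8) to (9.6, 2.1), a distance of √(2.4² + 1.7²) ≈ 2.9.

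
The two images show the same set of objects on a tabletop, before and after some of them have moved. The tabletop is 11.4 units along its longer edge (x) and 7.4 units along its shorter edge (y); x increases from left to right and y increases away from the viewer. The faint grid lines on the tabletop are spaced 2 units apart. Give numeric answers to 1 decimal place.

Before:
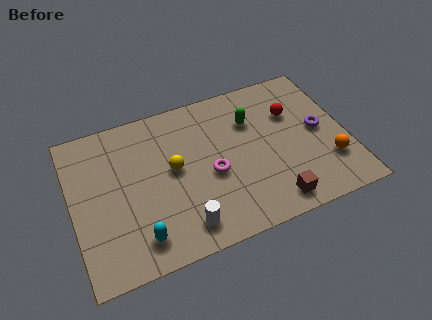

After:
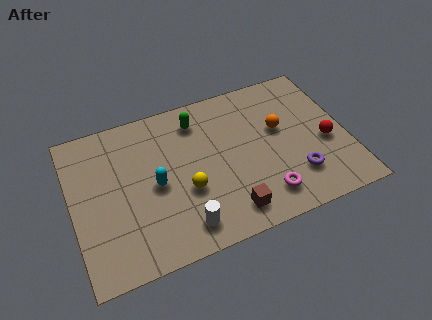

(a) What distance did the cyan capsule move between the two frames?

2.4

The cyan capsule moved from about (2.5, 1.3) to (3.4, 3.5), a distance of √(0.9² + 2.2²) ≈ 2.4.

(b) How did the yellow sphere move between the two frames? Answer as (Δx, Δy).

(0.4, -1.2)

The yellow sphere was at about (4.2, 4.0) and moved to about (4.6, 2.8).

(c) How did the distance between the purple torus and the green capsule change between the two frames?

+2.5

The distance was about 3.0 in the first image and 5.5 in the second, so they moved 2.5 units further apart.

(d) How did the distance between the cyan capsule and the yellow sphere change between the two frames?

-1.8

The distance was about 3.2 in the first image and 1.4 in the second, so they moved 1.8 units closer together.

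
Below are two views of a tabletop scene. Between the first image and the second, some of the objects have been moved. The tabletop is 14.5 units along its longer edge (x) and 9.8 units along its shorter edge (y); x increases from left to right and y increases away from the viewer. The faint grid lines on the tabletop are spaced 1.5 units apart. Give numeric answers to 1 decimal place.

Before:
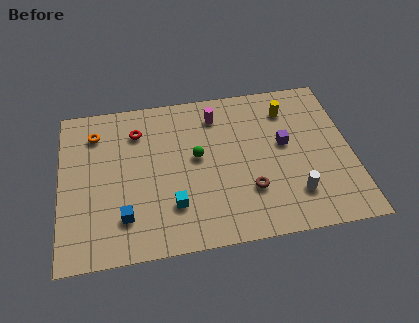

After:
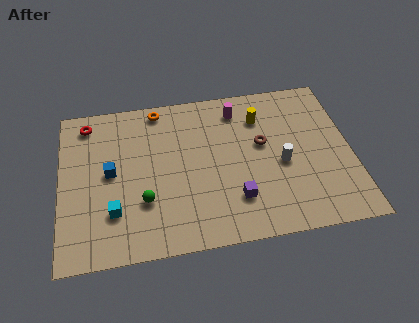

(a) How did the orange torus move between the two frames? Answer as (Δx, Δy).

(3.2, 1.1)

The orange torus started near (1.8, 7.7) and ended near (5.0, 8.8).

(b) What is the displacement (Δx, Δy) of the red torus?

(-2.5, 0.9)

The red torus started near (3.9, 7.5) and ended near (1.4, 8.4).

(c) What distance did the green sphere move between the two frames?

3.5

The green sphere was near (6.8, 5.4) before and (4.1, 3.1) after, so it travelled √(2.7² + 2.3²) ≈ 3.5 units.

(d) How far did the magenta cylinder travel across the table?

1.1

The magenta cylinder was near (7.9, 7.9) before and (9.0, 8.1) after, so it travelled √(1.1² + 0.2²) ≈ 1.1 units.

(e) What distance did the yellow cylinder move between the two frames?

1.4

The yellow cylinder moved from about (11.5, 7.7) to (10.1, 7.4), a distance of √(1.4² + 0.3²) ≈ 1.4.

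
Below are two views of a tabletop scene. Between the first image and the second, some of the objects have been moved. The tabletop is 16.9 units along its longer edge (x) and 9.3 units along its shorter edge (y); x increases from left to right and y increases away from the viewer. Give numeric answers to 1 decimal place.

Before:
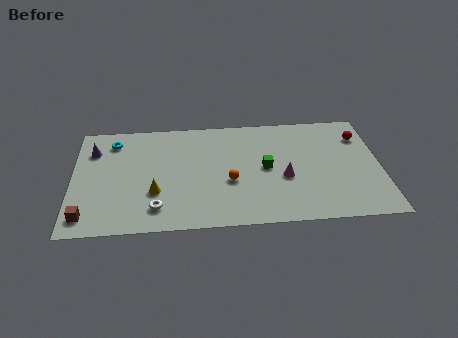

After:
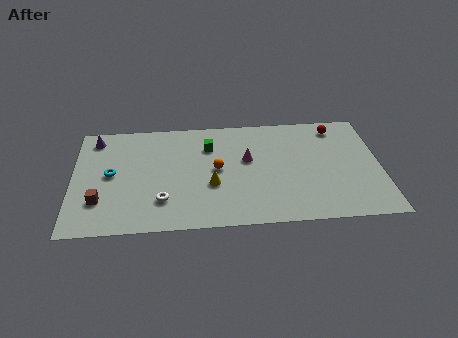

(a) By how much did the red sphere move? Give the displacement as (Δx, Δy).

(-1.3, 0.9)

The red sphere was at about (15.9, 7.0) and moved to about (14.6, 7.9).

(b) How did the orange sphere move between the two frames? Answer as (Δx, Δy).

(-0.7, 1.1)

The orange sphere was at about (8.6, 3.7) and moved to about (7.9, 4.8).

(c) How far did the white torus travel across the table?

0.7

From (4.6, 1.8) to (4.9, 2.4), the white torus covered √(0.3² + 0.6²) ≈ 0.7 units.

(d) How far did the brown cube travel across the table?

1.4

From (0.8, 1.4) to (1.5, 2.6), the brown cube covered √(0.7² + 1.2²) ≈ 1.4 units.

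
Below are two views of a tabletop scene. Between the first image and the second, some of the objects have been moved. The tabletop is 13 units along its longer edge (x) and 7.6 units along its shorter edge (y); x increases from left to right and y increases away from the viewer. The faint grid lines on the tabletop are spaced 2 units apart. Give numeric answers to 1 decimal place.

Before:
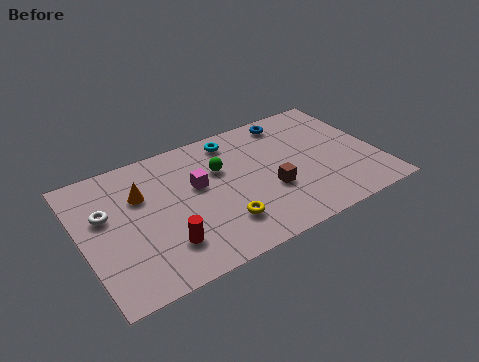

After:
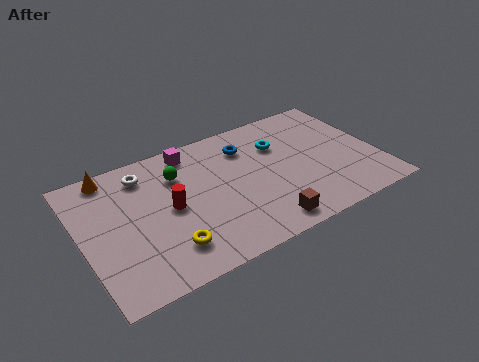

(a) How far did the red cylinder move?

2.0

The red cylinder was near (3.3, 1.9) before and (3.8, 3.8) after, so it travelled √(0.5² + 1.9²) ≈ 2.0 units.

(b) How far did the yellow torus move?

2.4

From (5.8, 1.9) to (3.4, 1.7), the yellow torus covered √(2.4² + 0.2²) ≈ 2.4 units.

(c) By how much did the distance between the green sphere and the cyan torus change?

+2.8

Before: roughly 1.7 units apart; after: 4.5. That's 2.8 units further apart.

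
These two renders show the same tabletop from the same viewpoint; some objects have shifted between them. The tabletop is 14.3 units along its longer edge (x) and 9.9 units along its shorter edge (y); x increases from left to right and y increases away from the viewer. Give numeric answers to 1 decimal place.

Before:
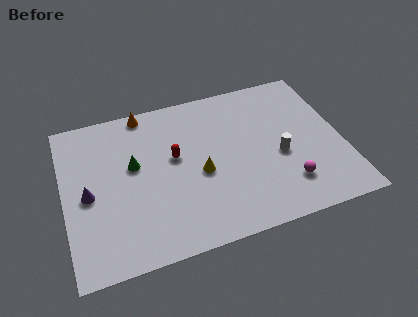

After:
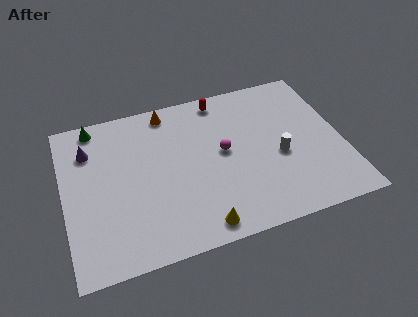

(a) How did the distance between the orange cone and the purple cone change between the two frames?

-1.1

Before: roughly 5.5 units apart; after: 4.4. That's 1.1 units closer together.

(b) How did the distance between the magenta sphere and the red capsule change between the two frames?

-3.0

They were about 6.5 units apart before and 3.5 after — 3.0 units closer together.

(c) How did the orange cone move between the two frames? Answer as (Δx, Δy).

(1.2, -0.3)

The orange cone started near (4.4, 9.1) and ended near (5.6, 8.8).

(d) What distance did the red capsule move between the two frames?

4.1

From (5.7, 5.7) to (8.4, 8.8), the red capsule covered √(2.7² + 3.1²) ≈ 4.1 units.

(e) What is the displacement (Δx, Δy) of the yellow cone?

(-0.3, -3.2)

The yellow cone started near (6.9, 4.3) and ended near (6.6, 1.1).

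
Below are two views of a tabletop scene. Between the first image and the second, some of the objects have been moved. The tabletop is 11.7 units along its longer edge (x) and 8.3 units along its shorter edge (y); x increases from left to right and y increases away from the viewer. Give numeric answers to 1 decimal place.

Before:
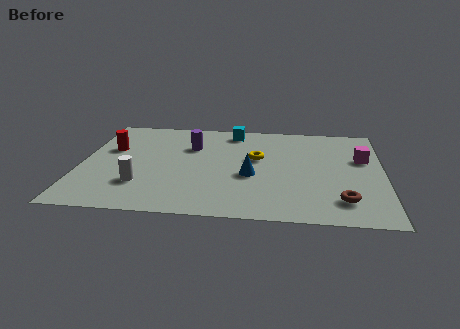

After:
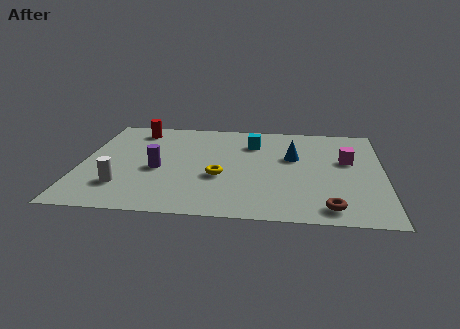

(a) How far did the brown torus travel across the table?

0.8

The brown torus moved from about (10.1, 1.7) to (9.6, 1.1), a distance of √(0.5² + 0.6²) ≈ 0.8.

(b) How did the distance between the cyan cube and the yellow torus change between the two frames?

+0.7

Before: roughly 2.5 units apart; after: 3.2. That's 0.7 units further apart.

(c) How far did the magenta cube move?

0.6

The magenta cube moved from about (10.9, 5.2) to (10.3, 5.0), a distance of √(0.6² + 0.2²) ≈ 0.6.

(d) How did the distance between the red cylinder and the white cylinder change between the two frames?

+1.7

Before: roughly 3.2 units apart; after: 4.9. That's 1.7 units further apart.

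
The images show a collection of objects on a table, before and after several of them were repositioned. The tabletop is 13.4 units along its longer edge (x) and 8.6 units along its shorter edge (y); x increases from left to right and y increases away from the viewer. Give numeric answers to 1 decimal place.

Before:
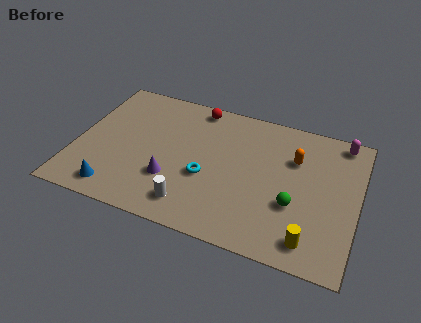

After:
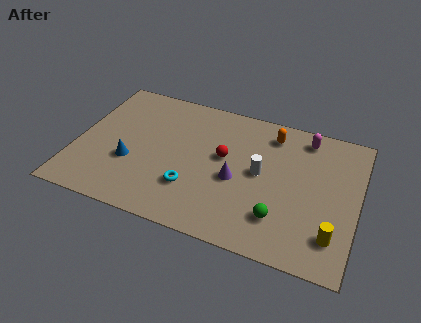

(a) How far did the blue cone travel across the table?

2.0

The blue cone was near (2.2, 1.2) before and (2.7, 3.1) after, so it travelled √(0.5² + 1.9²) ≈ 2.0 units.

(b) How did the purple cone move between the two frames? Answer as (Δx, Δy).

(3.0, 1.0)

The purple cone started near (4.7, 2.7) and ended near (7.7, 3.7).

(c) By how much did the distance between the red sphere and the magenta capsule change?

-2.5

Before: roughly 7.0 units apart; after: 4.5. That's 2.5 units closer together.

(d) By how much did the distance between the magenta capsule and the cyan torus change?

-0.5

They were about 7.5 units apart before and 7.0 after — 0.5 units closer together.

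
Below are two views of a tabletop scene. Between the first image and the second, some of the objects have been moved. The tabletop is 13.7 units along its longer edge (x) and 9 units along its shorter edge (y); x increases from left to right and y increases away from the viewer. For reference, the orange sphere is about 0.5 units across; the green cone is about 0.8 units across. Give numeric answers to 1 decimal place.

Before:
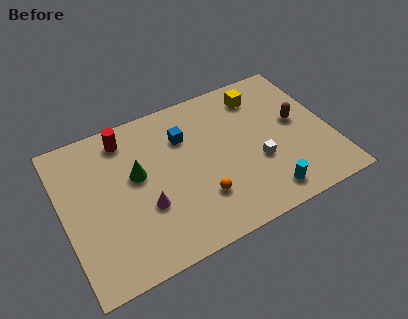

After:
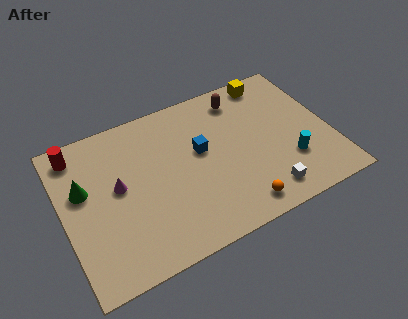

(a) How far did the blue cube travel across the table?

1.4

From (6.4, 6.4) to (7.1, 5.2), the blue cube covered √(0.7² + 1.2²) ≈ 1.4 units.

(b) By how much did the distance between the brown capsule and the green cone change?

+0.3

They were about 8.3 units apart before and 8.6 after — 0.3 units further apart.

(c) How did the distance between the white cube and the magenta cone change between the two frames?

+2.1

The distance was about 5.8 in the first image and 7.9 in the second, so they moved 2.1 units further apart.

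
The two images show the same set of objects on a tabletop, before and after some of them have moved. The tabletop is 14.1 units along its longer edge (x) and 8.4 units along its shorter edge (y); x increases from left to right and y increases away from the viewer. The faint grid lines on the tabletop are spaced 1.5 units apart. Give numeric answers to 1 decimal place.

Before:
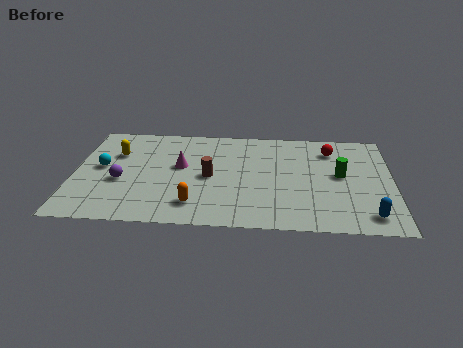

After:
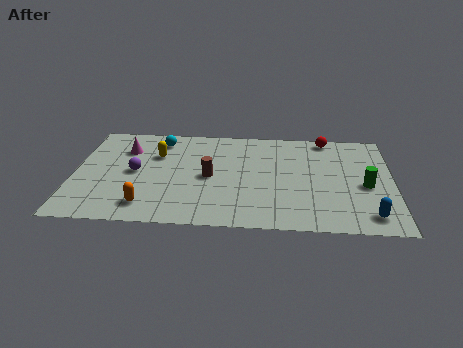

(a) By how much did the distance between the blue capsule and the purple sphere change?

-0.4

They were about 11.1 units apart before and 10.7 after — 0.4 units closer together.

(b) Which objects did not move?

the blue capsule and the brown cylinder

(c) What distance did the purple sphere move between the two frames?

1.0

The purple sphere moved from about (2.1, 3.4) to (2.7, 4.2), a distance of √(0.6² + 0.8²) ≈ 1.0.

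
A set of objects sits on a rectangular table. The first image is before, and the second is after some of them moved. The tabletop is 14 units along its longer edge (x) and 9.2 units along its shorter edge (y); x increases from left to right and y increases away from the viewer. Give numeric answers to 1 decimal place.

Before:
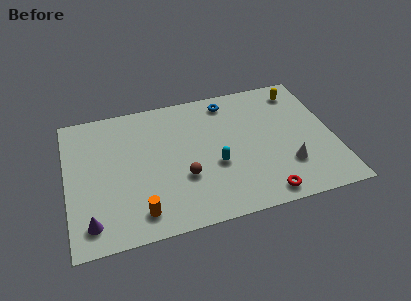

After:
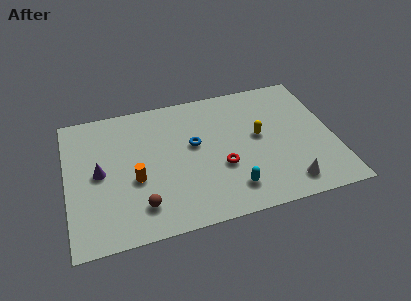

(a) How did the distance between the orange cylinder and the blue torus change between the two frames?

-4.6

Before: roughly 8.2 units apart; after: 3.6. That's 4.6 units closer together.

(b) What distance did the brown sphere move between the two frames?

2.6

The brown sphere was near (6.0, 3.2) before and (3.7, 1.9) after, so it travelled √(2.3² + 1.3²) ≈ 2.6 units.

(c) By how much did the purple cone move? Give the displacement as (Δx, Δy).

(0.6, 3.1)

The purple cone was at about (1.1, 1.5) and moved to about (1.7, 4.6).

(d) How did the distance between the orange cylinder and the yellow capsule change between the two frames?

-4.1

The distance was about 10.8 in the first image and 6.7 in the second, so they moved 4.1 units closer together.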